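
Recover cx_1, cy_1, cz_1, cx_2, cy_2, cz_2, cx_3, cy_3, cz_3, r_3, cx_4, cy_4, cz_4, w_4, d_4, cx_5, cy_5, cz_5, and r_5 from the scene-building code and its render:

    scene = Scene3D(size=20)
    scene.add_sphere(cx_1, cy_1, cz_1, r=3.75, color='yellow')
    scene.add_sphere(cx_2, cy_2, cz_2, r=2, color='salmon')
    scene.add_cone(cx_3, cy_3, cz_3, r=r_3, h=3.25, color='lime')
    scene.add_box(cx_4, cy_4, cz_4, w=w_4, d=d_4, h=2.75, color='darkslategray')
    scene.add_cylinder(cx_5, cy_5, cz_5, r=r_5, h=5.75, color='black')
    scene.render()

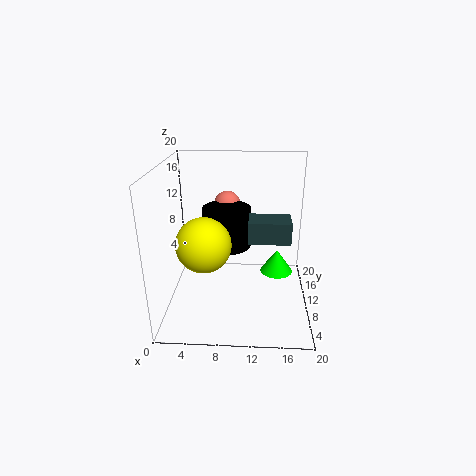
cx_1 = 5.5, cy_1 = 8, cz_1 = 9.75, cx_2 = 8, cy_2 = 16.25, cz_2 = 12.75, cx_3 = 15.5, cy_3 = 10, cz_3 = 5, r_3 = 2.25, cx_4 = 11.5, cy_4 = 5, cz_4 = 11.5, w_4 = 5.25, d_4 = 3.5, cx_5 = 8.25, cy_5 = 12.5, cz_5 = 7.75, r_5 = 3.5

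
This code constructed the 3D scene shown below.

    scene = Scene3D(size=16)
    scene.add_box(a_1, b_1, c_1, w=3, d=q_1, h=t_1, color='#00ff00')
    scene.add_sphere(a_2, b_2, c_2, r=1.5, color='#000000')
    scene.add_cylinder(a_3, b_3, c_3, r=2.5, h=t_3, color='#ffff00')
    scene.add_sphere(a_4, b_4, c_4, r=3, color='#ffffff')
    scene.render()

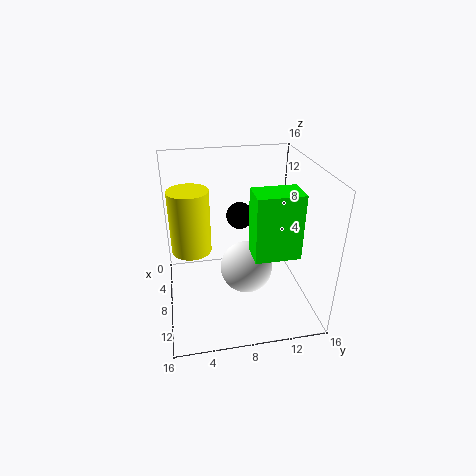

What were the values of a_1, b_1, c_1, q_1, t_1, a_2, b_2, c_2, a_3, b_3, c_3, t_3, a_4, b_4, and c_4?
a_1 = 11
b_1 = 8.5
c_1 = 8.5
q_1 = 4.5
t_1 = 6.5
a_2 = 6.5
b_2 = 8.5
c_2 = 10
a_3 = 3
b_3 = 3
c_3 = 4
t_3 = 8
a_4 = 8
b_4 = 9
c_4 = 4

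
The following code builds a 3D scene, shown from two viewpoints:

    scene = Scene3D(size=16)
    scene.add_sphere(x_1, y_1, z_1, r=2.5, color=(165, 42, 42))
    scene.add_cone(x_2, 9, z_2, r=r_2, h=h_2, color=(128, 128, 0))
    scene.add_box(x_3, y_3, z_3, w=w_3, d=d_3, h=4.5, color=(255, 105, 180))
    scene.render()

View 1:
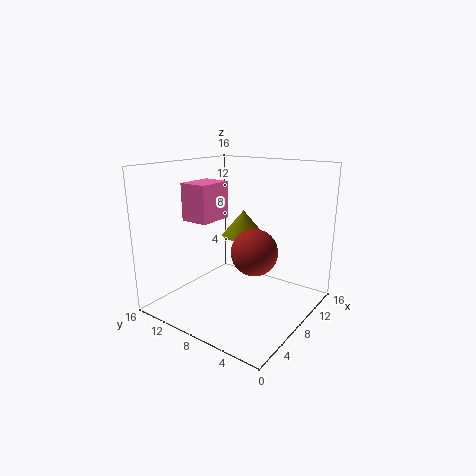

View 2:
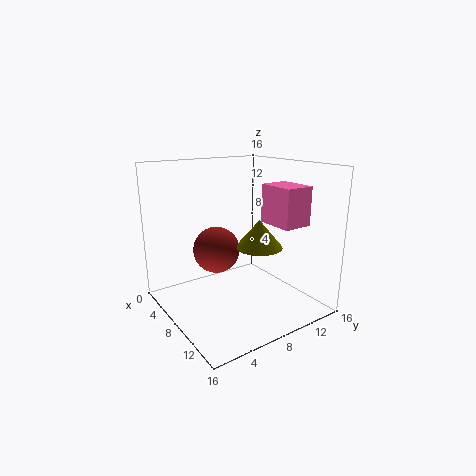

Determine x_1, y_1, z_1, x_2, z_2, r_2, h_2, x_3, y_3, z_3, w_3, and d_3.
x_1 = 7.5
y_1 = 5.5
z_1 = 7
x_2 = 10.5
z_2 = 7.5
r_2 = 2.5
h_2 = 3
x_3 = 7
y_3 = 12
z_3 = 9
w_3 = 4.5
d_3 = 3.5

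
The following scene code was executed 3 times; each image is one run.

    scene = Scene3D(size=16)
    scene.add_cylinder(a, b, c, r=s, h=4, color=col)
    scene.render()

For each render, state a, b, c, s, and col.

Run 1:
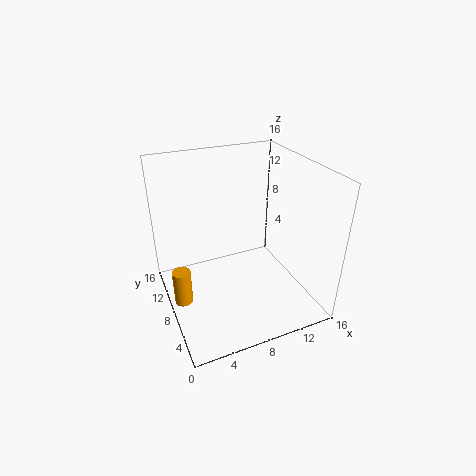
a = 1.25; b = 7.75; c = 1.5; s = 1; col = 'orange'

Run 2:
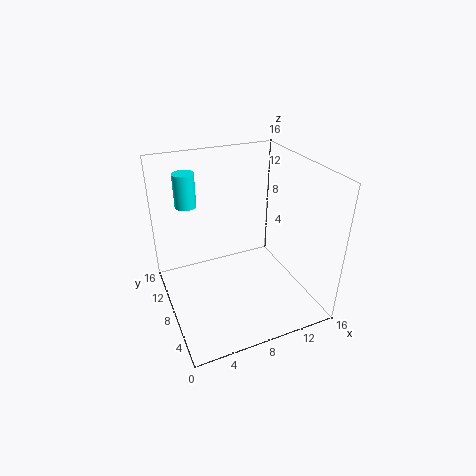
a = 3.75; b = 13.5; c = 10.25; s = 1.25; col = 'cyan'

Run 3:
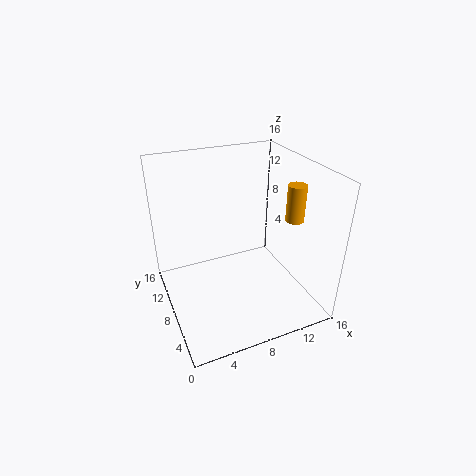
a = 13.5; b = 5.5; c = 10.25; s = 1; col = 'orange'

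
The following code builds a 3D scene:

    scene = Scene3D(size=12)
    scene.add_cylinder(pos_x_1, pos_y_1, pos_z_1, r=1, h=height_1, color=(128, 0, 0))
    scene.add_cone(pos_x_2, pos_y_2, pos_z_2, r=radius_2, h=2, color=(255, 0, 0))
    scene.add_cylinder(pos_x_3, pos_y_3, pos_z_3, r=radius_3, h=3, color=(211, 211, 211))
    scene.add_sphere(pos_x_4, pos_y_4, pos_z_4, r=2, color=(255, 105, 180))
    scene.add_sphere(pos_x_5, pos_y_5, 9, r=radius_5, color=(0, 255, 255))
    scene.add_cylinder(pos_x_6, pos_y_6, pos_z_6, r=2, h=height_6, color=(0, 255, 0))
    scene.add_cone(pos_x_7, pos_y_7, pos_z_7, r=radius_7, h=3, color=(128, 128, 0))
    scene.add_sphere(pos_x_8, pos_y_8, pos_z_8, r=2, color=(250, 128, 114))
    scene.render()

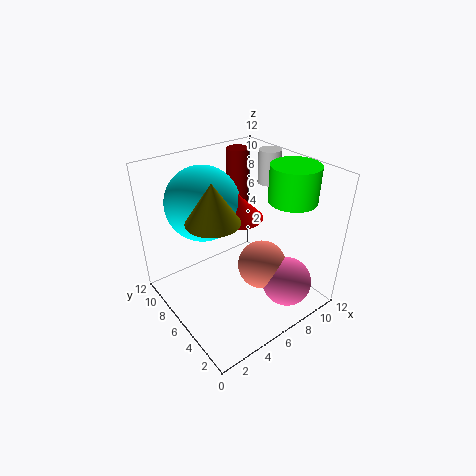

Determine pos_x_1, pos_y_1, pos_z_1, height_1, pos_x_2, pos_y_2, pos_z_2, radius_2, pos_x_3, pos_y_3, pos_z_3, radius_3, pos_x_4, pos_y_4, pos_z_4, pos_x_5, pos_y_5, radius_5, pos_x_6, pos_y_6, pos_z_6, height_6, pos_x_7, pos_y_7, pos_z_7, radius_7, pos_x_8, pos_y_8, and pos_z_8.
pos_x_1 = 9
pos_y_1 = 10
pos_z_1 = 7
height_1 = 5
pos_x_2 = 6
pos_y_2 = 6
pos_z_2 = 8
radius_2 = 2
pos_x_3 = 11
pos_y_3 = 8
pos_z_3 = 9
radius_3 = 1
pos_x_4 = 8
pos_y_4 = 2
pos_z_4 = 3
pos_x_5 = 4
pos_y_5 = 8
radius_5 = 3
pos_x_6 = 10
pos_y_6 = 4
pos_z_6 = 9
height_6 = 3
pos_x_7 = 3
pos_y_7 = 5
pos_z_7 = 9
radius_7 = 2
pos_x_8 = 7
pos_y_8 = 4
pos_z_8 = 4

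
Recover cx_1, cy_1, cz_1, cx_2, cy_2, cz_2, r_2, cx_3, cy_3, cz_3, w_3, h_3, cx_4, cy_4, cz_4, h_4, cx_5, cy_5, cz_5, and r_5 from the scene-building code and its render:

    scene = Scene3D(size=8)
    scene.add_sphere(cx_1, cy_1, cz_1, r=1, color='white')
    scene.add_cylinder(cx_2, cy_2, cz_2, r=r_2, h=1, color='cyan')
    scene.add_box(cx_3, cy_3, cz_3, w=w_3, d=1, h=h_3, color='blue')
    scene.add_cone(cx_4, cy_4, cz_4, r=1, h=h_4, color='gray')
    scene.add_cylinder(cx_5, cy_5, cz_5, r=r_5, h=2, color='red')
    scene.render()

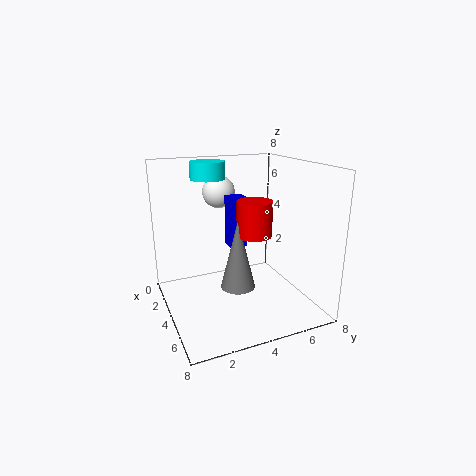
cx_1 = 1; cy_1 = 4; cz_1 = 6; cx_2 = 2; cy_2 = 3; cz_2 = 7; r_2 = 1; cx_3 = 2; cy_3 = 4; cz_3 = 3; w_3 = 1; h_3 = 3; cx_4 = 4; cy_4 = 4; cz_4 = 1; h_4 = 4; cx_5 = 4; cy_5 = 5; cz_5 = 4; r_5 = 1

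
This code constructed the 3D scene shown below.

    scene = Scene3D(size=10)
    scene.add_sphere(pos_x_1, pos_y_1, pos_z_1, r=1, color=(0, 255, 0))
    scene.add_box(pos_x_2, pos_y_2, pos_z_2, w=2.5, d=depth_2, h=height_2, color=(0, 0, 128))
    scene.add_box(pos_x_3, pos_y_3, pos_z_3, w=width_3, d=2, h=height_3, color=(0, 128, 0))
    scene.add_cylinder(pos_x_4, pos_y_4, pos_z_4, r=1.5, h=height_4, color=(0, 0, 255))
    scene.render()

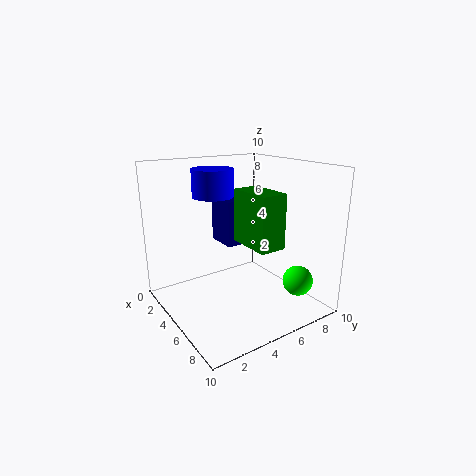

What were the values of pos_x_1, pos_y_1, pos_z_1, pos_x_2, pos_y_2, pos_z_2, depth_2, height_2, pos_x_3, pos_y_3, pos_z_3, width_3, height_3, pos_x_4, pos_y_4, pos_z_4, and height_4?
pos_x_1 = 8.5, pos_y_1 = 7.5, pos_z_1 = 2.5, pos_x_2 = 0.5, pos_y_2 = 5.5, pos_z_2 = 3.5, depth_2 = 2.5, height_2 = 3.5, pos_x_3 = 3, pos_y_3 = 6, pos_z_3 = 4, width_3 = 3.5, height_3 = 4, pos_x_4 = 2.5, pos_y_4 = 4.5, pos_z_4 = 7.5, height_4 = 2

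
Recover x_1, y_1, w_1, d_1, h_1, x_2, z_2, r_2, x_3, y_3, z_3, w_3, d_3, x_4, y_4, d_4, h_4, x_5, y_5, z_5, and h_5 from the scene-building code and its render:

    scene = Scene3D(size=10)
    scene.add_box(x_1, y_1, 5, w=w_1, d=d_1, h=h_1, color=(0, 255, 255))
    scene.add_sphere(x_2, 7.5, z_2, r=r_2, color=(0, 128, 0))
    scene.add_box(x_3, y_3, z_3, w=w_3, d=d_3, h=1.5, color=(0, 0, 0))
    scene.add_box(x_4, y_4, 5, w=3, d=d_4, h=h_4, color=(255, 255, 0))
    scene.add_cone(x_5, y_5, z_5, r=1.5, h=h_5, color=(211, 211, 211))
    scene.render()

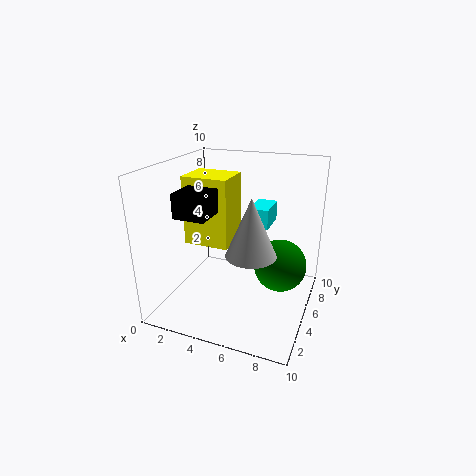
x_1 = 5
y_1 = 7
w_1 = 1.5
d_1 = 2.5
h_1 = 1.5
x_2 = 7.5
z_2 = 2
r_2 = 2
x_3 = 2.5
y_3 = 1
z_3 = 7.5
w_3 = 2
d_3 = 2
x_4 = 2
y_4 = 3
d_4 = 2.5
h_4 = 4.5
x_5 = 7
y_5 = 2
z_5 = 5.5
h_5 = 3.5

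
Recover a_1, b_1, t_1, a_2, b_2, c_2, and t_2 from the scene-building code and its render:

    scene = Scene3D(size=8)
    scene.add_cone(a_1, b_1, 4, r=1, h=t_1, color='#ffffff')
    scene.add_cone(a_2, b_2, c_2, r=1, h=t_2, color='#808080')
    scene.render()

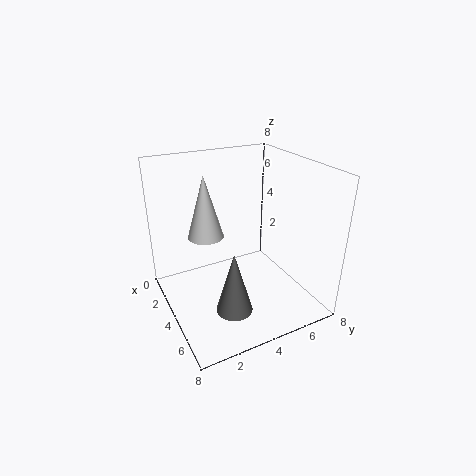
a_1 = 3; b_1 = 2.5; t_1 = 3.5; a_2 = 5.5; b_2 = 3; c_2 = 0.5; t_2 = 3.5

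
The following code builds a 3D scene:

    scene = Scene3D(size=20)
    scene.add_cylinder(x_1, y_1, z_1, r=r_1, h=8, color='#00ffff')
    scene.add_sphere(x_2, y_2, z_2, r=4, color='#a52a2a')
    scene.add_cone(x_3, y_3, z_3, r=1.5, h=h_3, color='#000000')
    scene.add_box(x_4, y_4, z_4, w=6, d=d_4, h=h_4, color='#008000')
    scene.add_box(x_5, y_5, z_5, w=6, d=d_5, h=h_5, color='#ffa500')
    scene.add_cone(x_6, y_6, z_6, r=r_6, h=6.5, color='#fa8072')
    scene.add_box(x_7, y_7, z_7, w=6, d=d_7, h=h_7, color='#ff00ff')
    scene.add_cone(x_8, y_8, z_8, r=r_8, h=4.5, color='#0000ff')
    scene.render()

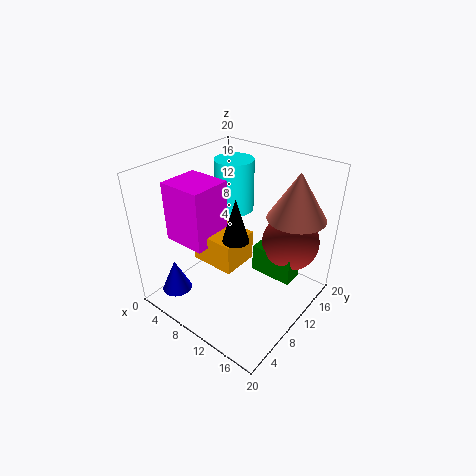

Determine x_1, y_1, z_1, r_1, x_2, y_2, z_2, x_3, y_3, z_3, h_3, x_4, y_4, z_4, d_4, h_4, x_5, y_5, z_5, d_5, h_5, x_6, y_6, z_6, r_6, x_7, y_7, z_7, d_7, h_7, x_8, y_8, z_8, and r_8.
x_1 = 4.5; y_1 = 16; z_1 = 10.5; r_1 = 3; x_2 = 15.5; y_2 = 15; z_2 = 9; x_3 = 14.5; y_3 = 4; z_3 = 14.5; h_3 = 5; x_4 = 11.5; y_4 = 11.5; z_4 = 4.5; d_4 = 3; h_4 = 4; x_5 = 6.5; y_5 = 5; z_5 = 8; d_5 = 5; h_5 = 4; x_6 = 16; y_6 = 15; z_6 = 13; r_6 = 4; x_7 = 3; y_7 = 3.5; z_7 = 10.5; d_7 = 5.5; h_7 = 8; x_8 = 5; y_8 = 2.5; z_8 = 3.5; r_8 = 2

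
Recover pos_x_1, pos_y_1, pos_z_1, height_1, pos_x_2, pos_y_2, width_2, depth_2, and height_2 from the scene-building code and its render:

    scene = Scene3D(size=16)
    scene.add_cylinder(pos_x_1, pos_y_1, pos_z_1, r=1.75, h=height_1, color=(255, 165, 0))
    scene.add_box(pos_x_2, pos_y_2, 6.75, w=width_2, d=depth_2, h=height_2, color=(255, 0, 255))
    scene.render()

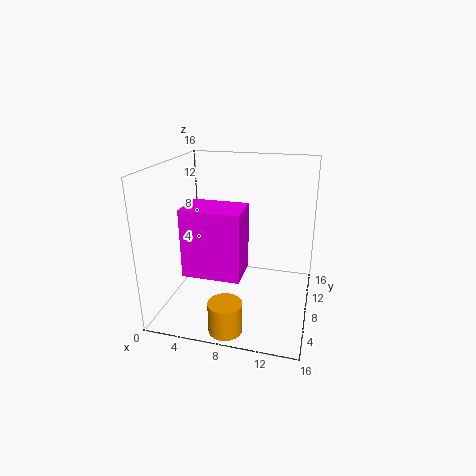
pos_x_1 = 8.25, pos_y_1 = 2, pos_z_1 = 0.25, height_1 = 3.25, pos_x_2 = 4.5, pos_y_2 = 0.75, width_2 = 5.5, depth_2 = 3.75, height_2 = 6.5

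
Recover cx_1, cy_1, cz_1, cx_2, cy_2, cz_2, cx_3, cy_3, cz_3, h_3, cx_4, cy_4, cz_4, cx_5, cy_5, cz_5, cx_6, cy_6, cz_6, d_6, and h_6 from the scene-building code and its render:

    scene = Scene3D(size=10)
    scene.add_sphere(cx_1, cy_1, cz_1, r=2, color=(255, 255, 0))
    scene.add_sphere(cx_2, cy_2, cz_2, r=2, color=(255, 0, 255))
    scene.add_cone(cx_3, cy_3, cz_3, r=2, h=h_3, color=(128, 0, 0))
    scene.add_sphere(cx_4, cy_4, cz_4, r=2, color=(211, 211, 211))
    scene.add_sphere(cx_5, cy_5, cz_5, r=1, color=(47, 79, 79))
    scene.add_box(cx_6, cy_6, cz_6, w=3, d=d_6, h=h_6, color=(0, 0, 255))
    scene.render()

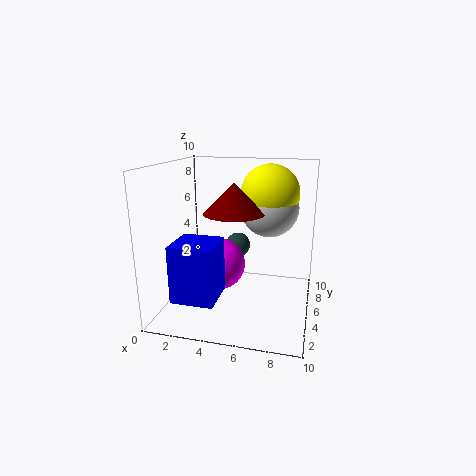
cx_1 = 7; cy_1 = 6; cz_1 = 8; cx_2 = 3; cy_2 = 7; cz_2 = 2; cx_3 = 5; cy_3 = 4; cz_3 = 7; h_3 = 2; cx_4 = 7; cy_4 = 6; cz_4 = 7; cx_5 = 4; cy_5 = 9; cz_5 = 3; cx_6 = 1; cy_6 = 2; cz_6 = 1; d_6 = 3; h_6 = 4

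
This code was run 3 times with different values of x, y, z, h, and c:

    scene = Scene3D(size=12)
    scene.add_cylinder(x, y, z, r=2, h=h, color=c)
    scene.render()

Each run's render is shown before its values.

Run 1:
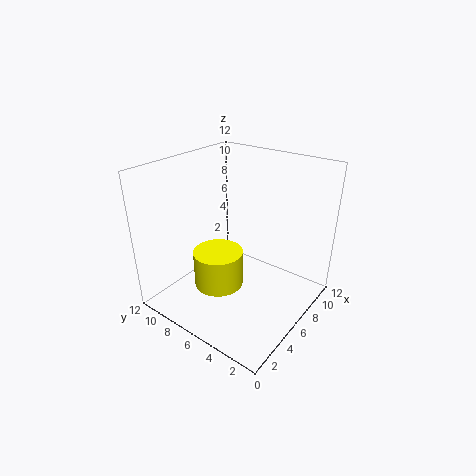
x = 4
y = 6.5
z = 2.5
h = 3
c = 'yellow'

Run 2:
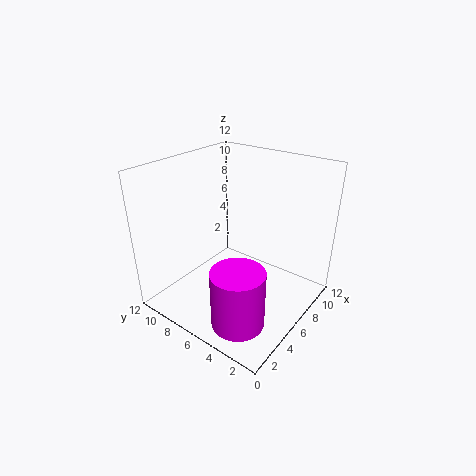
x = 2
y = 3
z = 1.5
h = 4.5
c = 'magenta'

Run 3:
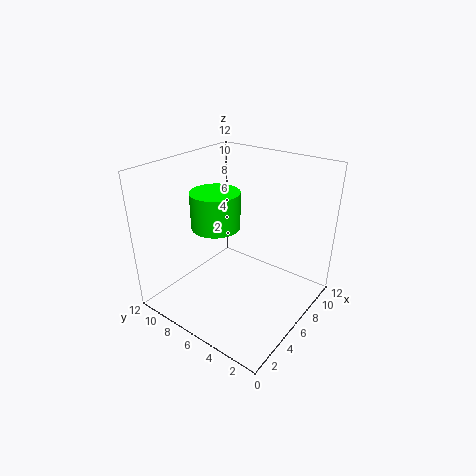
x = 5
y = 7.5
z = 7
h = 3
c = 'lime'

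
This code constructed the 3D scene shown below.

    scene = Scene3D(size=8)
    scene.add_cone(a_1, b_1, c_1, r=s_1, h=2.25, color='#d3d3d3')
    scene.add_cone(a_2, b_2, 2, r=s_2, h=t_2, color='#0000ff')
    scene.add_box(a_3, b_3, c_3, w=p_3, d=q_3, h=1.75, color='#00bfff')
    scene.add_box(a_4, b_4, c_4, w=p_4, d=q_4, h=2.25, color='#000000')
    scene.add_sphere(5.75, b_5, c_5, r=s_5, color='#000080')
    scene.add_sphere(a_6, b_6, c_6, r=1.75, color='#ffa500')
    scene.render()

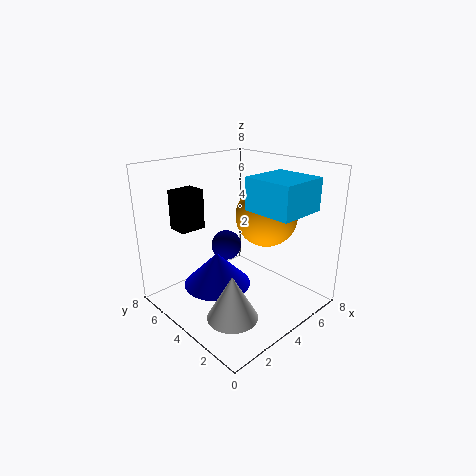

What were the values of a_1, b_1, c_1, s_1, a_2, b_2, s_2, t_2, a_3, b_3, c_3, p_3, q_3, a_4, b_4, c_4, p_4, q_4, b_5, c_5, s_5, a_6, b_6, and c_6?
a_1 = 1.5
b_1 = 1.75
c_1 = 1.25
s_1 = 1.25
a_2 = 2.25
b_2 = 3.75
s_2 = 1.75
t_2 = 1.75
a_3 = 4
b_3 = 0.75
c_3 = 5.75
p_3 = 2.75
q_3 = 2.75
a_4 = 1.75
b_4 = 6
c_4 = 4.25
p_4 = 1.5
q_4 = 1.25
b_5 = 7
c_5 = 2
s_5 = 1
a_6 = 5.75
b_6 = 3.5
c_6 = 5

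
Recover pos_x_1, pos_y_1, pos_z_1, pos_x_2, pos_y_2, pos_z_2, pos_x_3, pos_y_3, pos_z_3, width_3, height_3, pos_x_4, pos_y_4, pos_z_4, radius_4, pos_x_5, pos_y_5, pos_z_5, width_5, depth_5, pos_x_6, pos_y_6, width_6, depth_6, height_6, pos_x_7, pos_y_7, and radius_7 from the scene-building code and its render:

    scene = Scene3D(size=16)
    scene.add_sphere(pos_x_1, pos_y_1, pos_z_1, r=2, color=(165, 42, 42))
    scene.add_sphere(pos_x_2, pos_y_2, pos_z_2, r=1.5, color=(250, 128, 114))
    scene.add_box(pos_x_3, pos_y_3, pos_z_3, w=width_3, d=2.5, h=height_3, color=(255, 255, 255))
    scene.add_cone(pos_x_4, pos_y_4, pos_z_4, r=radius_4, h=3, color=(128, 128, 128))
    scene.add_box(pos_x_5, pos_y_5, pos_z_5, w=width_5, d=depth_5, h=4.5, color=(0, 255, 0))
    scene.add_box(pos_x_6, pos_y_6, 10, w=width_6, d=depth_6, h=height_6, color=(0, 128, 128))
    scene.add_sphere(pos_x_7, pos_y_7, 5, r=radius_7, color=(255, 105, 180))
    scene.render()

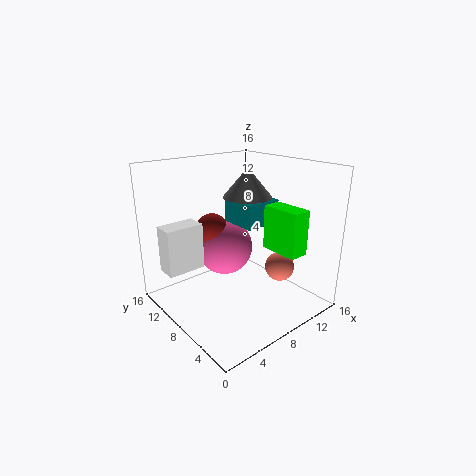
pos_x_1 = 8, pos_y_1 = 13, pos_z_1 = 7.5, pos_x_2 = 9.5, pos_y_2 = 3, pos_z_2 = 6, pos_x_3 = 1.5, pos_y_3 = 12, pos_z_3 = 3.5, width_3 = 4.5, height_3 = 5.5, pos_x_4 = 8, pos_y_4 = 6.5, pos_z_4 = 13, radius_4 = 2.5, pos_x_5 = 8.5, pos_y_5 = 0.5, pos_z_5 = 8, width_5 = 2, depth_5 = 4, pos_x_6 = 7, pos_y_6 = 5, width_6 = 4, depth_6 = 4, height_6 = 2.5, pos_x_7 = 9.5, pos_y_7 = 12.5, radius_7 = 3.5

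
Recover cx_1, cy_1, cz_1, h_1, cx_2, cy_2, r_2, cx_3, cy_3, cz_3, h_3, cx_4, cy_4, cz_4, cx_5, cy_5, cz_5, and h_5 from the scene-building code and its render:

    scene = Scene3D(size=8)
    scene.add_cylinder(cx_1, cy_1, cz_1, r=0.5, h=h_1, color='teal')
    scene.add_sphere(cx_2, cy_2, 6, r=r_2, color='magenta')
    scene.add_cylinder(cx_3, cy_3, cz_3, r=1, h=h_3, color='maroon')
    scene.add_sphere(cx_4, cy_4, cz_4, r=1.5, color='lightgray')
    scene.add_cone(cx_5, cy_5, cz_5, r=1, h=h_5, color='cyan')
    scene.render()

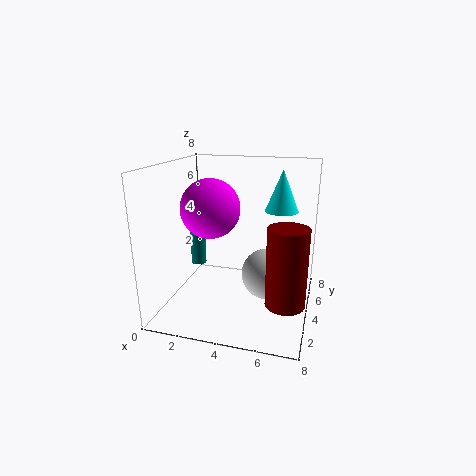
cx_1 = 0.5; cy_1 = 6.5; cz_1 = 1; h_1 = 4; cx_2 = 3; cy_2 = 2.5; r_2 = 1.5; cx_3 = 7; cy_3 = 2; cz_3 = 1.5; h_3 = 4; cx_4 = 5.5; cy_4 = 5; cz_4 = 1.5; cx_5 = 6; cy_5 = 6.5; cz_5 = 5; h_5 = 2.5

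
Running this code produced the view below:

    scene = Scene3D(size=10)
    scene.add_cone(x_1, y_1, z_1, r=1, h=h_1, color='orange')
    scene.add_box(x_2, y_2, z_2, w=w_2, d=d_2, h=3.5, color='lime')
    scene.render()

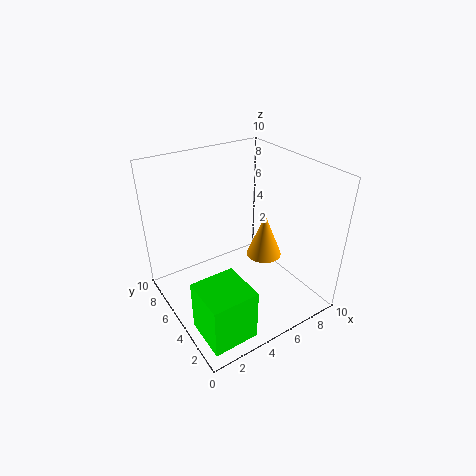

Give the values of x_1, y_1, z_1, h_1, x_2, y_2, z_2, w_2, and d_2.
x_1 = 4.5
y_1 = 1.5
z_1 = 6
h_1 = 2.5
x_2 = 0.5
y_2 = 0.5
z_2 = 0.5
w_2 = 3
d_2 = 3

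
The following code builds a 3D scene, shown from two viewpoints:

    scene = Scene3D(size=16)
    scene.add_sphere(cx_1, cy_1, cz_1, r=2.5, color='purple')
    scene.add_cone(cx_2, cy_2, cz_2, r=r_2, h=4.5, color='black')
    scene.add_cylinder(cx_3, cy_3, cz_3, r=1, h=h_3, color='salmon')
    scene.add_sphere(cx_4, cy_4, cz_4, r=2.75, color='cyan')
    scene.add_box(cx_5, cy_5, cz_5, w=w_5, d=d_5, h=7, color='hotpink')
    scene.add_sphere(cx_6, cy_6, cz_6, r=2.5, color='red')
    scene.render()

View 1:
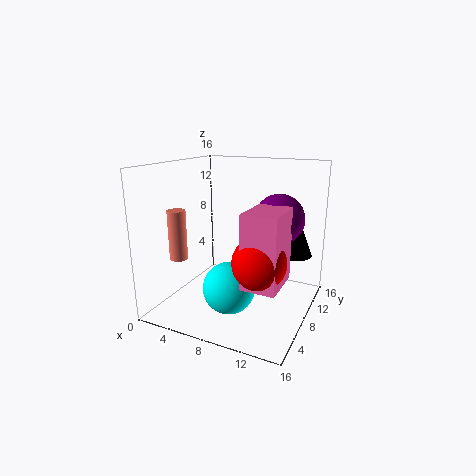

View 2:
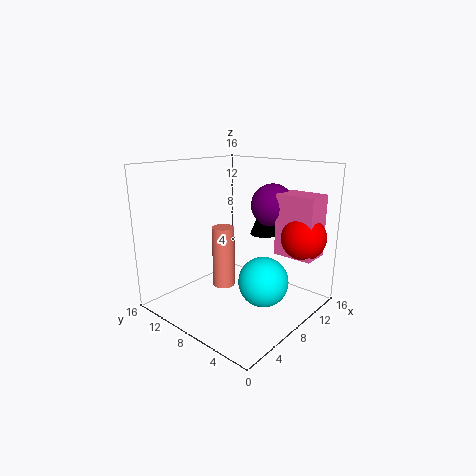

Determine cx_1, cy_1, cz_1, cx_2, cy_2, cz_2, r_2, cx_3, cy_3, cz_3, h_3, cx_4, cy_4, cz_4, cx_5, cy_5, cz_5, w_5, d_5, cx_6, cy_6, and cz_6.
cx_1 = 13
cy_1 = 7
cz_1 = 11
cx_2 = 14.25
cy_2 = 9
cz_2 = 6.75
r_2 = 1.75
cx_3 = 2.25
cy_3 = 4.75
cz_3 = 5.75
h_3 = 5.5
cx_4 = 8.5
cy_4 = 4.75
cz_4 = 3.5
cx_5 = 11.5
cy_5 = 1
cz_5 = 5.75
w_5 = 3.25
d_5 = 4.5
cx_6 = 12.75
cy_6 = 2.5
cz_6 = 8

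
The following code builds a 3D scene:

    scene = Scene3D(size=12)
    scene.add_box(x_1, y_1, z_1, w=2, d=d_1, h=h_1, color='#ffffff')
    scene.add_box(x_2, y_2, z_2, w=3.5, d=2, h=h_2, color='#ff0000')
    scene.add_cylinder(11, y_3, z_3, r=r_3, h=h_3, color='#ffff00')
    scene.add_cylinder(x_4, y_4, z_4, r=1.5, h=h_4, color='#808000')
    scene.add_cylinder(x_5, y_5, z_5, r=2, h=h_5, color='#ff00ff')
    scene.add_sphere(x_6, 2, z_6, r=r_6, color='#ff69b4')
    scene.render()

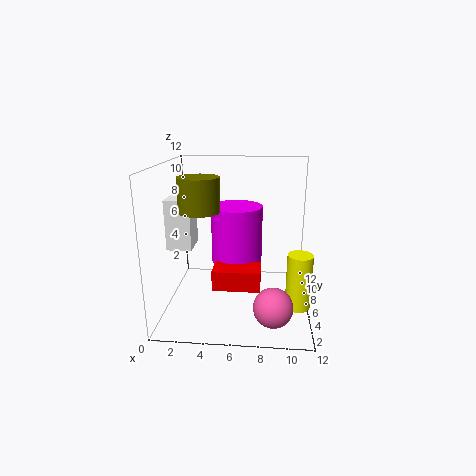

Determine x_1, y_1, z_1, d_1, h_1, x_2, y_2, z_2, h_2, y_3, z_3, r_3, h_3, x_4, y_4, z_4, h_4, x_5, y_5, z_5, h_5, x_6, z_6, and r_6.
x_1 = 0.5; y_1 = 4; z_1 = 5.5; d_1 = 2.5; h_1 = 4; x_2 = 4.5; y_2 = 1.5; z_2 = 3.5; h_2 = 1.5; y_3 = 4; z_3 = 1; r_3 = 1; h_3 = 4.5; x_4 = 3.5; y_4 = 3; z_4 = 9; h_4 = 2.5; x_5 = 6; y_5 = 5; z_5 = 4.5; h_5 = 4.5; x_6 = 9; z_6 = 2; r_6 = 1.5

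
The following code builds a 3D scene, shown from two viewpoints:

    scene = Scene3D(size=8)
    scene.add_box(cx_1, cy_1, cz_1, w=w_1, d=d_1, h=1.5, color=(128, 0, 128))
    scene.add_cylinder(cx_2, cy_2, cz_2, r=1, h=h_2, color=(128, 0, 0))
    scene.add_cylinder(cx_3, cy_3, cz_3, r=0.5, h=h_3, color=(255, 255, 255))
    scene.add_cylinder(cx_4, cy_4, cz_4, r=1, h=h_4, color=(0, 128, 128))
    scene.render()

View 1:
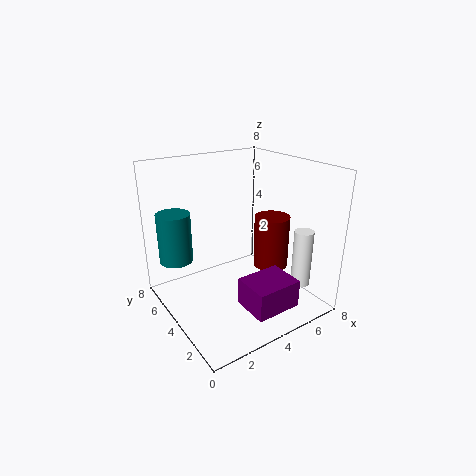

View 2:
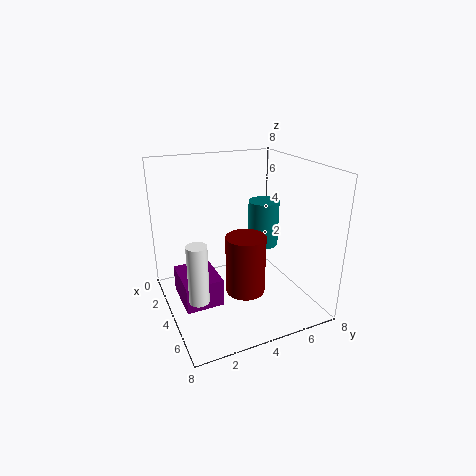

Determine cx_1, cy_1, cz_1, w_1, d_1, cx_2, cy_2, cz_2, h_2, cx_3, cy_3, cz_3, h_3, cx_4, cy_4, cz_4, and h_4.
cx_1 = 3, cy_1 = 0.5, cz_1 = 1, w_1 = 2.5, d_1 = 2, cx_2 = 6, cy_2 = 3.5, cz_2 = 2, h_2 = 3, cx_3 = 6, cy_3 = 1, cz_3 = 2, h_3 = 3, cx_4 = 1.5, cy_4 = 7, cz_4 = 2, h_4 = 3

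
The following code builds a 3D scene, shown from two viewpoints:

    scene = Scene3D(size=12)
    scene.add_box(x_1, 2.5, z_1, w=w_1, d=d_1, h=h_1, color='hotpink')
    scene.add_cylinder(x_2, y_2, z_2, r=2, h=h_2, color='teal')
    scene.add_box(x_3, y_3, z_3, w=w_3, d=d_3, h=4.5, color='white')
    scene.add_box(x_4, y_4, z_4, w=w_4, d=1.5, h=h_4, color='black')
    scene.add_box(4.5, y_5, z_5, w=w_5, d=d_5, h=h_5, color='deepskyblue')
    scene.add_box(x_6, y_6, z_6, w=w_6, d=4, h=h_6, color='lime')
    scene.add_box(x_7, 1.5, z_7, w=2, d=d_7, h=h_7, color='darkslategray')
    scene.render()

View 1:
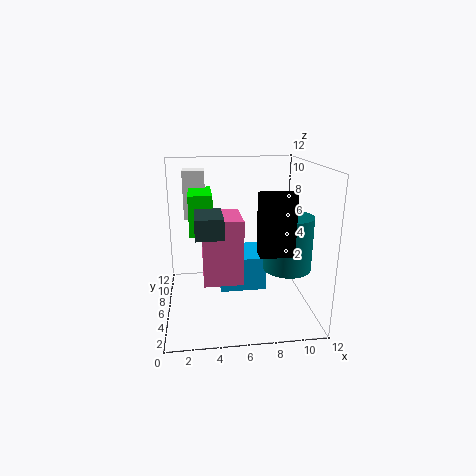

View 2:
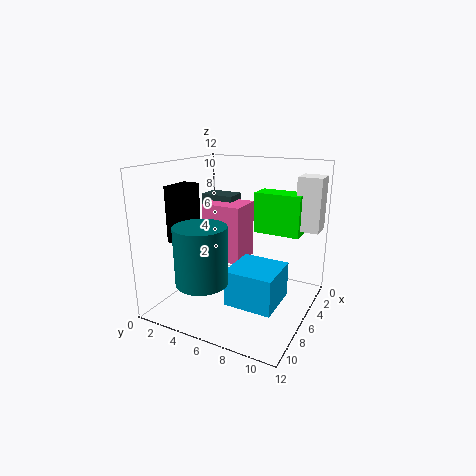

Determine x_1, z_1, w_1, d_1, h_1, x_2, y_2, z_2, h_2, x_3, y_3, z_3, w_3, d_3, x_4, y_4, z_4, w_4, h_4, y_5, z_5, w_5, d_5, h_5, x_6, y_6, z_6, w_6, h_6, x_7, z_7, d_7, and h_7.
x_1 = 3
z_1 = 3.5
w_1 = 3
d_1 = 3.5
h_1 = 5
x_2 = 10
y_2 = 5
z_2 = 3.5
h_2 = 4.5
x_3 = 1.5
y_3 = 10
z_3 = 6.5
w_3 = 2
d_3 = 2
x_4 = 7
y_4 = 1.5
z_4 = 6
w_4 = 2.5
h_4 = 4.5
y_5 = 6
z_5 = 1
w_5 = 4
d_5 = 4
h_5 = 3
x_6 = 2
y_6 = 6.5
z_6 = 6
w_6 = 2
h_6 = 3.5
x_7 = 2.5
z_7 = 7.5
d_7 = 3
h_7 = 1.5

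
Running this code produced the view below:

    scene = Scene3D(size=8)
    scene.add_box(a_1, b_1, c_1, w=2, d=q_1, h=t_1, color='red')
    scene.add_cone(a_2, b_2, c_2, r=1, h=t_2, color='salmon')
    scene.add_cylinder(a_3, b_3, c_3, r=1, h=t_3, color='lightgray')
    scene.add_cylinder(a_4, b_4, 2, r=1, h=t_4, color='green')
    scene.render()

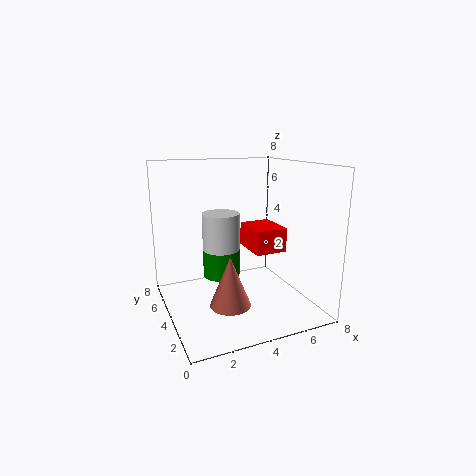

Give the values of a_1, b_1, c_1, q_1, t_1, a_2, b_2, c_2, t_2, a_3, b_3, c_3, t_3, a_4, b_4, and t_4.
a_1 = 5.5; b_1 = 4.5; c_1 = 2.5; q_1 = 2.5; t_1 = 1.5; a_2 = 2.5; b_2 = 1.5; c_2 = 1.5; t_2 = 2.5; a_3 = 3; b_3 = 4; c_3 = 3.5; t_3 = 2; a_4 = 3; b_4 = 4; t_4 = 2.5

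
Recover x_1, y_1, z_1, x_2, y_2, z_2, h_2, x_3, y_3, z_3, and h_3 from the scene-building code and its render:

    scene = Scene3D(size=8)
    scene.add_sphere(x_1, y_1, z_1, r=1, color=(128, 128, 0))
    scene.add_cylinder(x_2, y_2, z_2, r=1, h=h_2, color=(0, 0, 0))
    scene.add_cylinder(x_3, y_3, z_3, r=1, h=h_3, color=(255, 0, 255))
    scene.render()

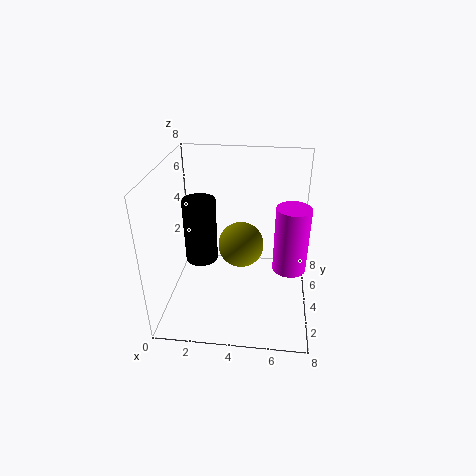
x_1 = 4.5, y_1 = 1, z_1 = 5.5, x_2 = 1.5, y_2 = 5.5, z_2 = 1.5, h_2 = 4, x_3 = 7, y_3 = 5, z_3 = 1.5, h_3 = 4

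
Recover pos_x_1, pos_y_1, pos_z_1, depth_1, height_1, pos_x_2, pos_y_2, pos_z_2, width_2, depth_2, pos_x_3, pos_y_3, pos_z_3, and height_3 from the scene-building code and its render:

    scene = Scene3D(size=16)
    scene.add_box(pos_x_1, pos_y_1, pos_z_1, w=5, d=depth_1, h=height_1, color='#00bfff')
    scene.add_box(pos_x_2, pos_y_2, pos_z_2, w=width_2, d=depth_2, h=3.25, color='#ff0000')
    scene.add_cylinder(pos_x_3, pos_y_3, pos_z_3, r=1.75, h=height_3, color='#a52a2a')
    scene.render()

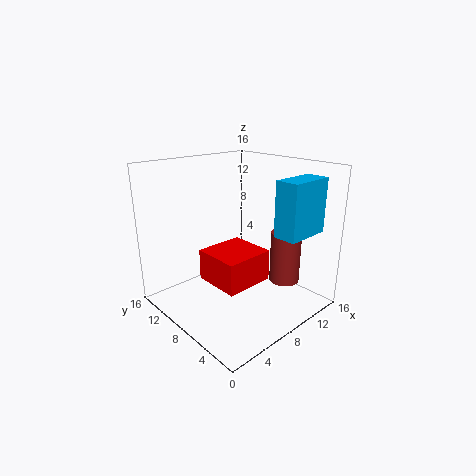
pos_x_1 = 8.75; pos_y_1 = 1; pos_z_1 = 9.25; depth_1 = 2.5; height_1 = 5.75; pos_x_2 = 3.25; pos_y_2 = 3.75; pos_z_2 = 4.5; width_2 = 5.25; depth_2 = 5; pos_x_3 = 12.75; pos_y_3 = 5; pos_z_3 = 2.25; height_3 = 6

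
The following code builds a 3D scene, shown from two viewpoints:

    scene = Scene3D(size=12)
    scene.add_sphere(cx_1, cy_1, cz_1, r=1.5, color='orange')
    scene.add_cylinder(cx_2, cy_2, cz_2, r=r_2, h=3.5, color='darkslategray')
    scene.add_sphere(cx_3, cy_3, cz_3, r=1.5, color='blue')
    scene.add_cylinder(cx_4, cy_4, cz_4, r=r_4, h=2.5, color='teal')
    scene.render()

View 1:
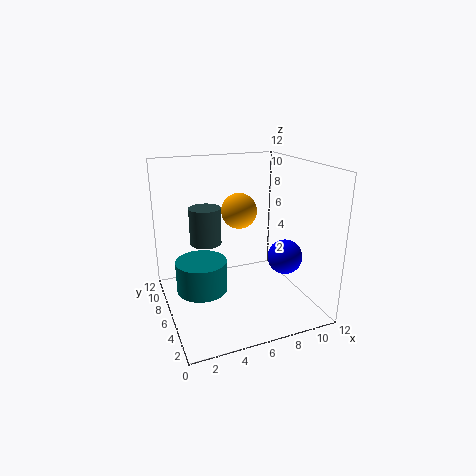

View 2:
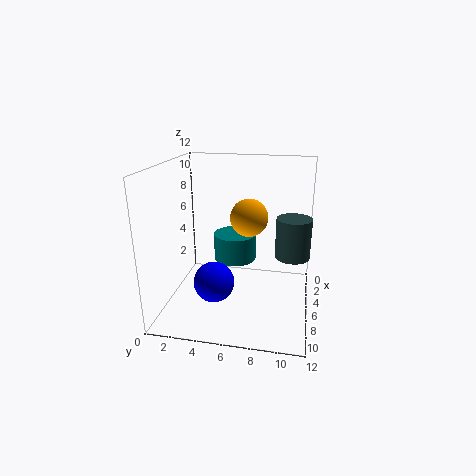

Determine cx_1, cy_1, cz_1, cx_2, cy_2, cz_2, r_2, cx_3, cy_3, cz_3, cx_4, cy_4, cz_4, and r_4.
cx_1 = 6.5
cy_1 = 7
cz_1 = 8
cx_2 = 4.5
cy_2 = 10.5
cz_2 = 4
r_2 = 1.5
cx_3 = 10
cy_3 = 5
cz_3 = 4
cx_4 = 2.5
cy_4 = 5
cz_4 = 2.5
r_4 = 2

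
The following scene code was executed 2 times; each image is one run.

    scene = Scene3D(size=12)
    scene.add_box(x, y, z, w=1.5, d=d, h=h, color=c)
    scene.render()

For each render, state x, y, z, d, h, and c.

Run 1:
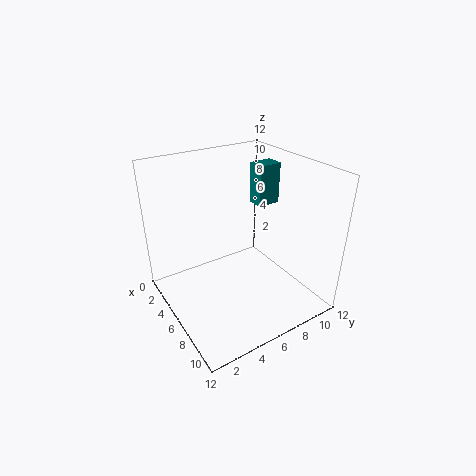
x = 4, y = 8.5, z = 8, d = 2, h = 3.5, c = 'teal'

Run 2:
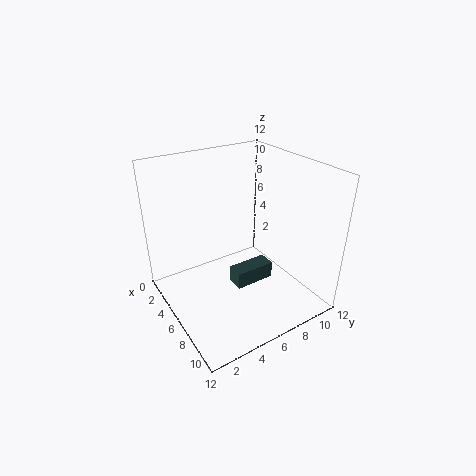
x = 5.5, y = 5.5, z = 1.5, d = 3.5, h = 1.5, c = 'darkslategray'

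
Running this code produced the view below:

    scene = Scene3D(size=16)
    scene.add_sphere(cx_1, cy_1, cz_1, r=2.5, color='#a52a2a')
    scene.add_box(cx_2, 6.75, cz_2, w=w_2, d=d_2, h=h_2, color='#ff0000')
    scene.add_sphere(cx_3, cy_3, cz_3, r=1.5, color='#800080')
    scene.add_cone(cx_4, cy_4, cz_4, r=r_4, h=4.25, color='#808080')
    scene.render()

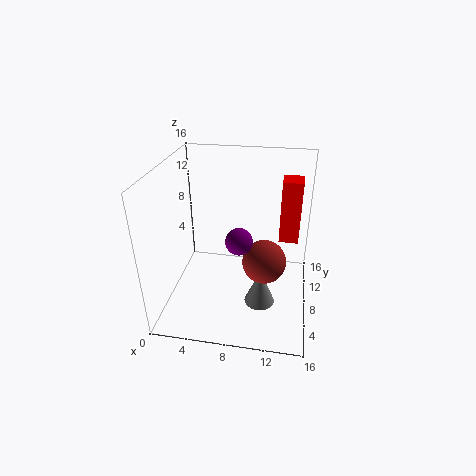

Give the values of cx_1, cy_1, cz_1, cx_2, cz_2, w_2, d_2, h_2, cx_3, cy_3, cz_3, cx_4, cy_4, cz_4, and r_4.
cx_1 = 11; cy_1 = 8.25; cz_1 = 5; cx_2 = 12.5; cz_2 = 8.75; w_2 = 2; d_2 = 2.25; h_2 = 6.5; cx_3 = 8.25; cy_3 = 7.25; cz_3 = 8; cx_4 = 10.75; cy_4 = 7; cz_4 = 0.25; r_4 = 1.75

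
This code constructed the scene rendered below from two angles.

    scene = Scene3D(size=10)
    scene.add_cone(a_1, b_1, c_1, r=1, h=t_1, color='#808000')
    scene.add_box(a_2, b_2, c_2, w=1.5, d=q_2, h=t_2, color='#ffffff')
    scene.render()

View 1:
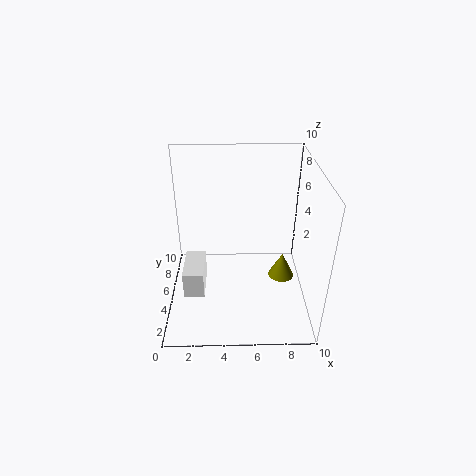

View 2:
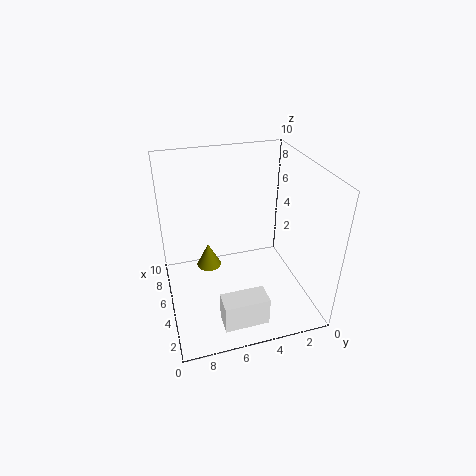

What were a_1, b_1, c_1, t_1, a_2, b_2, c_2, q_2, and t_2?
a_1 = 8.5; b_1 = 6.5; c_1 = 0.5; t_1 = 2; a_2 = 1; b_2 = 4; c_2 = 0.5; q_2 = 3; t_2 = 2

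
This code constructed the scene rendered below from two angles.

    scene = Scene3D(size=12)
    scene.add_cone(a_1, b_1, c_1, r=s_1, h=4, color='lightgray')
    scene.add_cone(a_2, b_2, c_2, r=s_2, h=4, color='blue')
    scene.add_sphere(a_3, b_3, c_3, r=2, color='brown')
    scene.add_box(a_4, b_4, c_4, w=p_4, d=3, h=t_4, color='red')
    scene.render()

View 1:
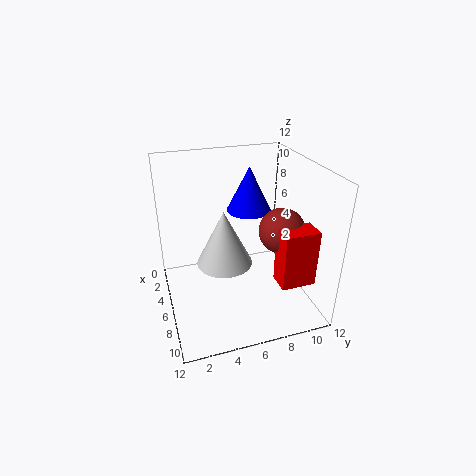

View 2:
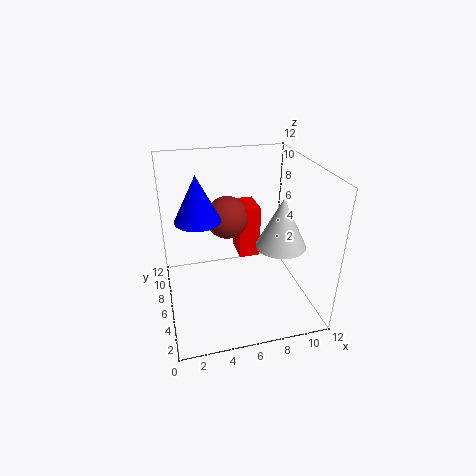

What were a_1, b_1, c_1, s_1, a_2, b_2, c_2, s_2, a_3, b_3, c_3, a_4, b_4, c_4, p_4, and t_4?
a_1 = 9; b_1 = 4; c_1 = 6; s_1 = 2; a_2 = 3; b_2 = 8; c_2 = 7; s_2 = 2; a_3 = 6; b_3 = 10; c_3 = 6; a_4 = 7; b_4 = 9; c_4 = 2; p_4 = 2; t_4 = 5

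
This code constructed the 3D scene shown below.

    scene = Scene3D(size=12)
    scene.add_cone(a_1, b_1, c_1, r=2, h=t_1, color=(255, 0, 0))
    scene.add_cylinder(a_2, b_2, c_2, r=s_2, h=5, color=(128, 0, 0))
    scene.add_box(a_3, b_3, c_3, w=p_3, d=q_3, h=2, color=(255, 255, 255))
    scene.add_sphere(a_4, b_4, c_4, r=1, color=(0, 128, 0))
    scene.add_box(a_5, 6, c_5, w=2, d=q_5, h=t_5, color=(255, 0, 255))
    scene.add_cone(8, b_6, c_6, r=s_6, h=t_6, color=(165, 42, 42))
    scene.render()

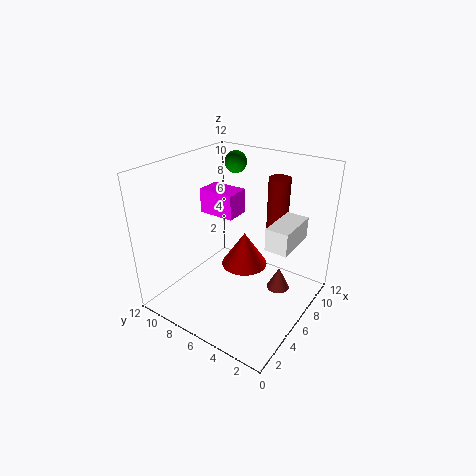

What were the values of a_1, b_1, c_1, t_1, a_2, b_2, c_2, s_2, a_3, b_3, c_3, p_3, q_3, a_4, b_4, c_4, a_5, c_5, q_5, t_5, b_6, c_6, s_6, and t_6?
a_1 = 7
b_1 = 6
c_1 = 3
t_1 = 3
a_2 = 11
b_2 = 5
c_2 = 5
s_2 = 1
a_3 = 7
b_3 = 2
c_3 = 5
p_3 = 4
q_3 = 2
a_4 = 10
b_4 = 9
c_4 = 11
a_5 = 5
c_5 = 8
q_5 = 3
t_5 = 2
b_6 = 3
c_6 = 1
s_6 = 1
t_6 = 2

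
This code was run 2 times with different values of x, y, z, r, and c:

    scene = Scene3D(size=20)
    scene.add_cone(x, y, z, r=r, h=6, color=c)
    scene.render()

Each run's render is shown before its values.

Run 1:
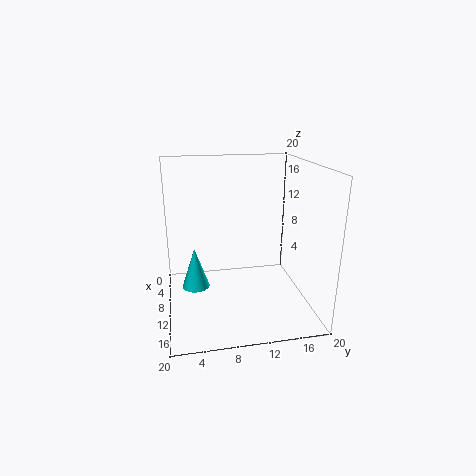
x = 8, y = 4, z = 2, r = 2, c = 'cyan'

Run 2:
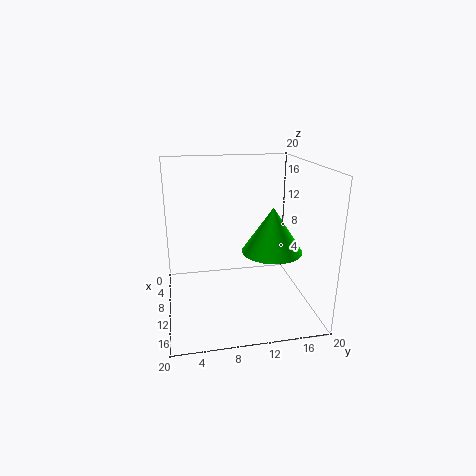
x = 13, y = 14, z = 9, r = 4, c = 'lime'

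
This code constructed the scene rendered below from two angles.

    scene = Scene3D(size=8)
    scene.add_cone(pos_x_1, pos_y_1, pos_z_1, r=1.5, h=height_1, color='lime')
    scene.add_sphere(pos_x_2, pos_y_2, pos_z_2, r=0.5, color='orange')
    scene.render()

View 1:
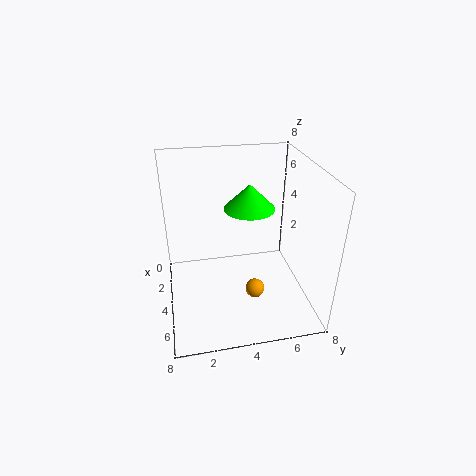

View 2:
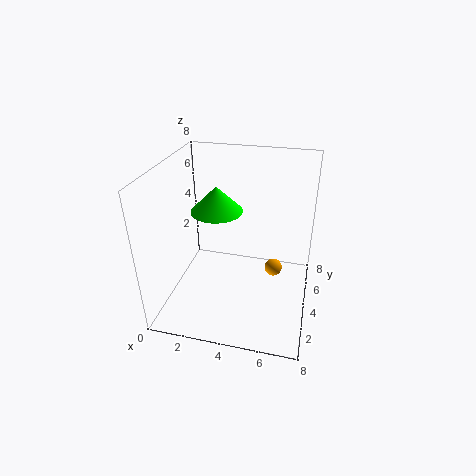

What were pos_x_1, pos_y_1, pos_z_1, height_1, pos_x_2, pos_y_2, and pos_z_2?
pos_x_1 = 2.5, pos_y_1 = 5, pos_z_1 = 5, height_1 = 1.5, pos_x_2 = 6, pos_y_2 = 4.5, pos_z_2 = 2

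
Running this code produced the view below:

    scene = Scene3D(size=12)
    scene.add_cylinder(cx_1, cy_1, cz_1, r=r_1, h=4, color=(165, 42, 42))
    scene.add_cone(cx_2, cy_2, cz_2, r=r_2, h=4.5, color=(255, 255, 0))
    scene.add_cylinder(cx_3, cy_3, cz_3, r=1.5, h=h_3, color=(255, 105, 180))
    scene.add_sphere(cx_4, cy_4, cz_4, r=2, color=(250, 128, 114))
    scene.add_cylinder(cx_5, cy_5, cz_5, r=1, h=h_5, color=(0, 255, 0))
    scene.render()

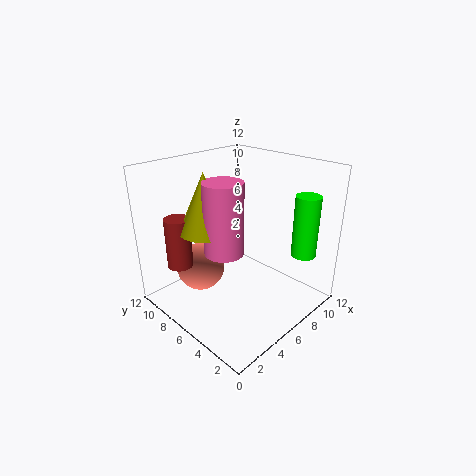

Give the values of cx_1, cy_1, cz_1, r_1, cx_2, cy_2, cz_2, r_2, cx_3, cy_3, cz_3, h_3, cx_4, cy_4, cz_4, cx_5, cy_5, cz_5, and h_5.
cx_1 = 1.5, cy_1 = 8, cz_1 = 4.5, r_1 = 1, cx_2 = 3, cy_2 = 6.5, cz_2 = 7.5, r_2 = 2, cx_3 = 3.5, cy_3 = 5, cz_3 = 6, h_3 = 5.5, cx_4 = 3.5, cy_4 = 8, cz_4 = 3.5, cx_5 = 9, cy_5 = 1.5, cz_5 = 5, h_5 = 5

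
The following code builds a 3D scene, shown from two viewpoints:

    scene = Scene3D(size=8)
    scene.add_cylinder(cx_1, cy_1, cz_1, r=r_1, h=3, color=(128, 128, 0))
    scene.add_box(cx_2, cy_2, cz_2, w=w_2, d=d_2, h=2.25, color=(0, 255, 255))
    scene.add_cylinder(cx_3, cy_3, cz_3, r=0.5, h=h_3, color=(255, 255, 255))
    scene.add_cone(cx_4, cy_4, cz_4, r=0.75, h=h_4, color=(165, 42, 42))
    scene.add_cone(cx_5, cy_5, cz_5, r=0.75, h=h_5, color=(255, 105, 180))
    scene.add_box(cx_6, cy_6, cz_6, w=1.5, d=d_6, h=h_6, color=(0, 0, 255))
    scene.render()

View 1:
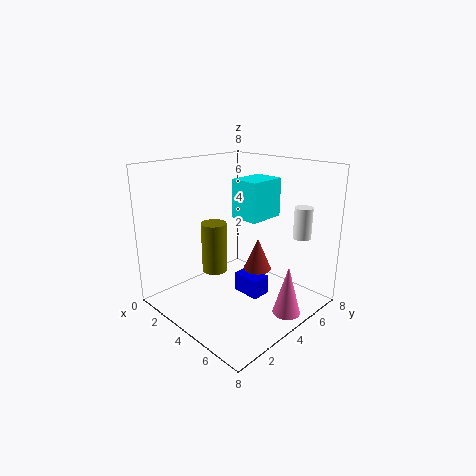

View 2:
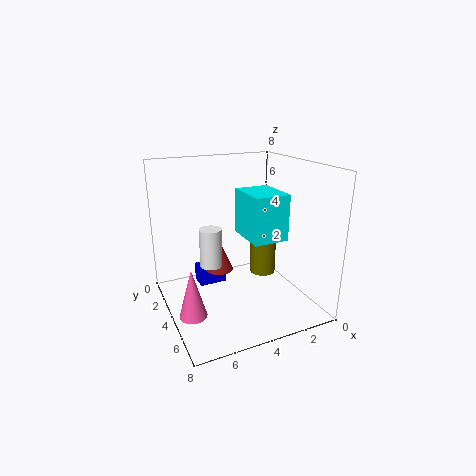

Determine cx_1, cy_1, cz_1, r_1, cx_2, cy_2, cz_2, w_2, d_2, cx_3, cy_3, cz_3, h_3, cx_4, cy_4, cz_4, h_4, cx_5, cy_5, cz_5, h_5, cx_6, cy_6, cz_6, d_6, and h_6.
cx_1 = 2.25
cy_1 = 3.75
cz_1 = 1.5
r_1 = 0.75
cx_2 = 2.75
cy_2 = 4.75
cz_2 = 4.75
w_2 = 1.75
d_2 = 2.25
cx_3 = 6.5
cy_3 = 6.5
cz_3 = 4
h_3 = 1.75
cx_4 = 5.25
cy_4 = 4.25
cz_4 = 2.5
h_4 = 1.75
cx_5 = 7
cy_5 = 4.75
cz_5 = 0.25
h_5 = 2.75
cx_6 = 4.75
cy_6 = 3
cz_6 = 1.5
d_6 = 1
h_6 = 1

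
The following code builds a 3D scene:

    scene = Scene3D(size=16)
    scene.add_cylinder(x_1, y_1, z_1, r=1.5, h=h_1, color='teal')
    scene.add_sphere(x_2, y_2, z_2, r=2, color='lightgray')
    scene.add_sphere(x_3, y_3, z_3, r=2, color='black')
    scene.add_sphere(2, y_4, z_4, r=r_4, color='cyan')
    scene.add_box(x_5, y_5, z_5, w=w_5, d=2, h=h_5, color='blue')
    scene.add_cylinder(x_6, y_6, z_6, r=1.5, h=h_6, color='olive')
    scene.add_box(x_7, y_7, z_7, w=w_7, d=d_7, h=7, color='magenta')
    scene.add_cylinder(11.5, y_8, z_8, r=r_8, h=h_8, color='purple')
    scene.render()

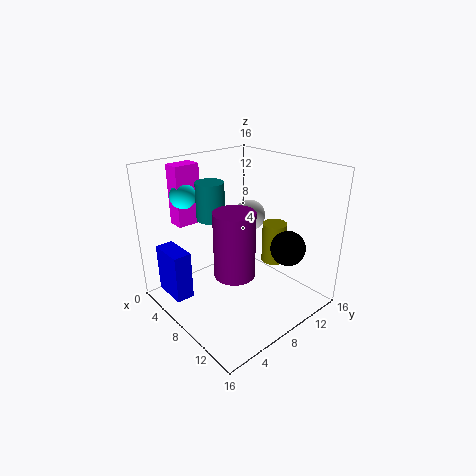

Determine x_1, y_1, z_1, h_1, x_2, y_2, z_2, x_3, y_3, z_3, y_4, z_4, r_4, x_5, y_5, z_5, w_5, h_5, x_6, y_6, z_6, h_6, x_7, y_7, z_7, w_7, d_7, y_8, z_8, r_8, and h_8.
x_1 = 6.5
y_1 = 5.5
z_1 = 10.5
h_1 = 4
x_2 = 4
y_2 = 13.5
z_2 = 8
x_3 = 11.5
y_3 = 12.5
z_3 = 6.5
y_4 = 5
z_4 = 12
r_4 = 1.5
x_5 = 2
y_5 = 1
z_5 = 1.5
w_5 = 4
h_5 = 5.5
x_6 = 8
y_6 = 14
z_6 = 3
h_6 = 5
x_7 = 0.5
y_7 = 4
z_7 = 8.5
w_7 = 2
d_7 = 3
y_8 = 4.5
z_8 = 6.5
r_8 = 2
h_8 = 6.5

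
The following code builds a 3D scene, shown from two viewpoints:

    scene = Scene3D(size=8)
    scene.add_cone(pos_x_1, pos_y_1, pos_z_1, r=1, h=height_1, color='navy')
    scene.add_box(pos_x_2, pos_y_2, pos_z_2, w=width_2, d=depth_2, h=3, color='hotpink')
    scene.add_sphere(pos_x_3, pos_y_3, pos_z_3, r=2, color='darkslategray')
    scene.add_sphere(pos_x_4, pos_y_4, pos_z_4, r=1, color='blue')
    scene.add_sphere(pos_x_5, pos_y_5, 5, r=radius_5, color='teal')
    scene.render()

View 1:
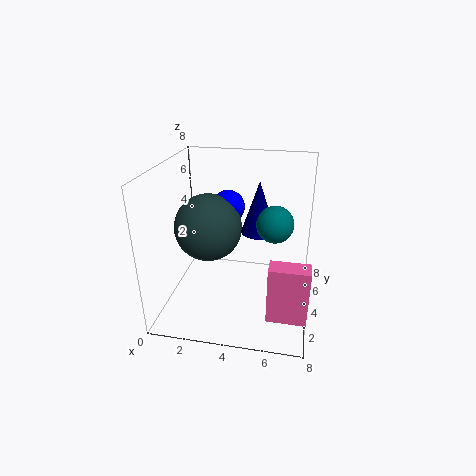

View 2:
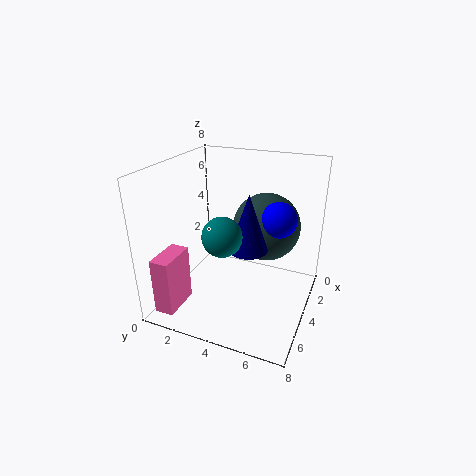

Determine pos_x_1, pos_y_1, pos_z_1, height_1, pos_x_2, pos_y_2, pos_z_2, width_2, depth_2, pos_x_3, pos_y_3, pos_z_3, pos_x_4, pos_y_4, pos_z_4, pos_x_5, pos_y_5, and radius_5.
pos_x_1 = 5, pos_y_1 = 5, pos_z_1 = 4, height_1 = 3, pos_x_2 = 6, pos_y_2 = 1, pos_z_2 = 1, width_2 = 2, depth_2 = 1, pos_x_3 = 2, pos_y_3 = 5, pos_z_3 = 4, pos_x_4 = 3, pos_y_4 = 6, pos_z_4 = 5, pos_x_5 = 6, pos_y_5 = 4, radius_5 = 1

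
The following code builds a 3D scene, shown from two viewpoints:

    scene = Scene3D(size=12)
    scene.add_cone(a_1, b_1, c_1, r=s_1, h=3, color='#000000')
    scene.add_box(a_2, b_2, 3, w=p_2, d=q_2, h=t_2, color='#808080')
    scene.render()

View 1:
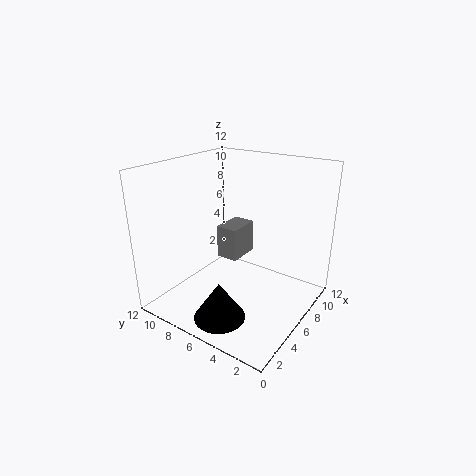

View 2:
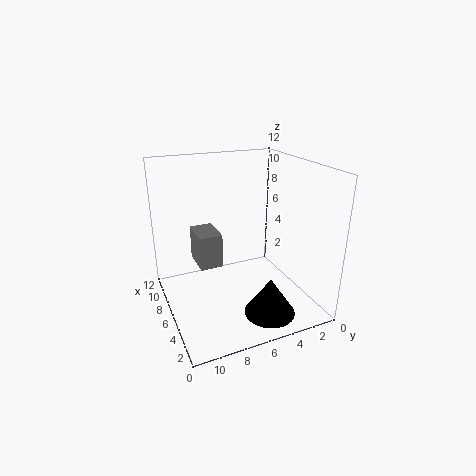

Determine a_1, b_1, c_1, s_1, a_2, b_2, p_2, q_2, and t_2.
a_1 = 2; b_1 = 5; c_1 = 1; s_1 = 2; a_2 = 7; b_2 = 7; p_2 = 3; q_2 = 2; t_2 = 3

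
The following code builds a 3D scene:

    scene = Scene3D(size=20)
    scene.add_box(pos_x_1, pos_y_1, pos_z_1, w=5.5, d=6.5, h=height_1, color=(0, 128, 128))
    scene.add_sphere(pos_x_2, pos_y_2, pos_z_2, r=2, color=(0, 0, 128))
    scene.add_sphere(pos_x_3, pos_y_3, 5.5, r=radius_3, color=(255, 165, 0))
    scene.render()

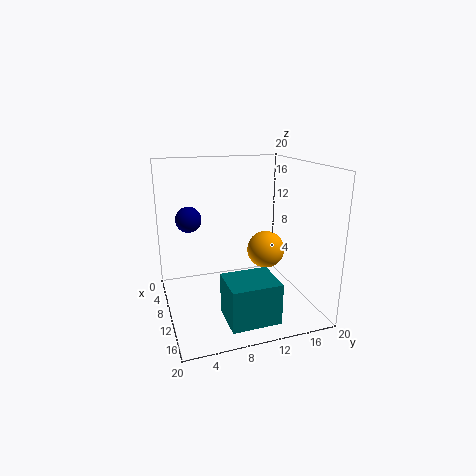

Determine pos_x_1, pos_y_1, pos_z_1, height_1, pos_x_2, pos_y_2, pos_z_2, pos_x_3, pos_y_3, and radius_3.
pos_x_1 = 13
pos_y_1 = 6.5
pos_z_1 = 1
height_1 = 5.5
pos_x_2 = 2.5
pos_y_2 = 4.5
pos_z_2 = 11
pos_x_3 = 5
pos_y_3 = 16.5
radius_3 = 3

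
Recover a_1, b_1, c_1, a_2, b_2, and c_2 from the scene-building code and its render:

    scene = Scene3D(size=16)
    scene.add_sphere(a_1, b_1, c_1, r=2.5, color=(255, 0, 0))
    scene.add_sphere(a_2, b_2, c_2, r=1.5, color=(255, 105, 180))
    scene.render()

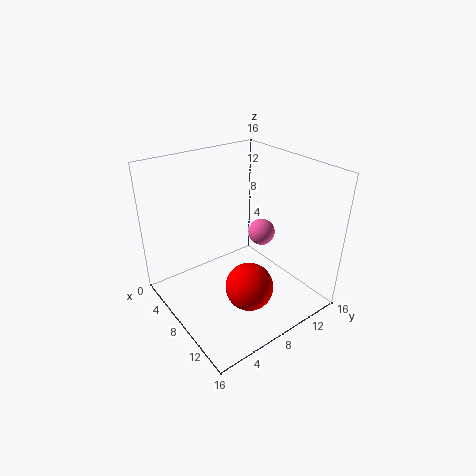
a_1 = 12, b_1 = 6.5, c_1 = 4.5, a_2 = 8.5, b_2 = 11, c_2 = 8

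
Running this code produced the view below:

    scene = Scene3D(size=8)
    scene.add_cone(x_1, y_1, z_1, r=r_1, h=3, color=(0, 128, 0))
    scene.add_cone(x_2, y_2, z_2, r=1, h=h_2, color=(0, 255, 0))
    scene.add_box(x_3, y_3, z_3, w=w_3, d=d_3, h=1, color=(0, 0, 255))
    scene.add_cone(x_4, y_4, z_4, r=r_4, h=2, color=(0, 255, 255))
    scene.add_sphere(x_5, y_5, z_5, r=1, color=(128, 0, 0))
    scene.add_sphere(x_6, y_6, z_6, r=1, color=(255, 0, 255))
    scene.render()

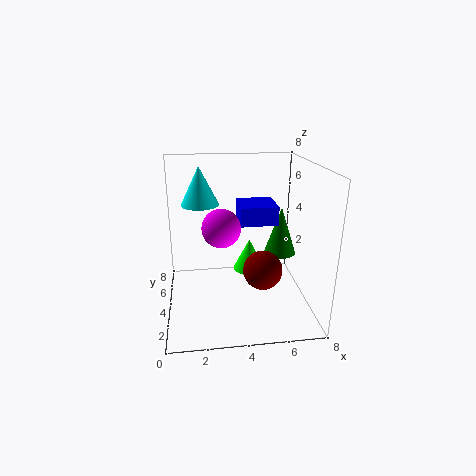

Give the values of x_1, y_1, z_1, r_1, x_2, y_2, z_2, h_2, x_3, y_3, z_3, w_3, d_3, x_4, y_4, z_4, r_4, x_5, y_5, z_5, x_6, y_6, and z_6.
x_1 = 7
y_1 = 6
z_1 = 2
r_1 = 1
x_2 = 5
y_2 = 6
z_2 = 1
h_2 = 2
x_3 = 4
y_3 = 3
z_3 = 5
w_3 = 2
d_3 = 2
x_4 = 2
y_4 = 4
z_4 = 6
r_4 = 1
x_5 = 5
y_5 = 2
z_5 = 3
x_6 = 3
y_6 = 3
z_6 = 5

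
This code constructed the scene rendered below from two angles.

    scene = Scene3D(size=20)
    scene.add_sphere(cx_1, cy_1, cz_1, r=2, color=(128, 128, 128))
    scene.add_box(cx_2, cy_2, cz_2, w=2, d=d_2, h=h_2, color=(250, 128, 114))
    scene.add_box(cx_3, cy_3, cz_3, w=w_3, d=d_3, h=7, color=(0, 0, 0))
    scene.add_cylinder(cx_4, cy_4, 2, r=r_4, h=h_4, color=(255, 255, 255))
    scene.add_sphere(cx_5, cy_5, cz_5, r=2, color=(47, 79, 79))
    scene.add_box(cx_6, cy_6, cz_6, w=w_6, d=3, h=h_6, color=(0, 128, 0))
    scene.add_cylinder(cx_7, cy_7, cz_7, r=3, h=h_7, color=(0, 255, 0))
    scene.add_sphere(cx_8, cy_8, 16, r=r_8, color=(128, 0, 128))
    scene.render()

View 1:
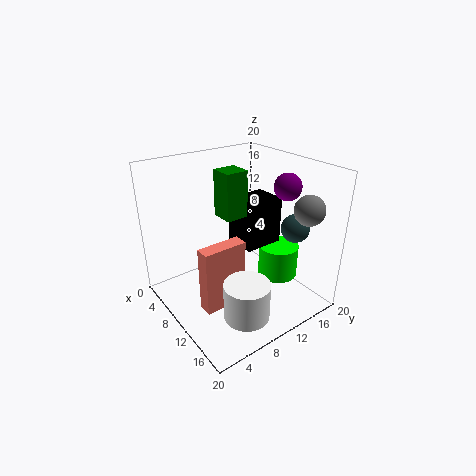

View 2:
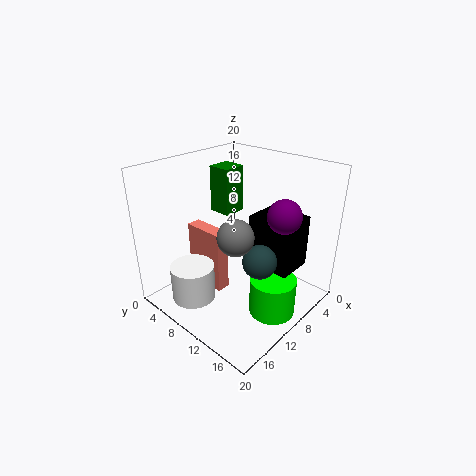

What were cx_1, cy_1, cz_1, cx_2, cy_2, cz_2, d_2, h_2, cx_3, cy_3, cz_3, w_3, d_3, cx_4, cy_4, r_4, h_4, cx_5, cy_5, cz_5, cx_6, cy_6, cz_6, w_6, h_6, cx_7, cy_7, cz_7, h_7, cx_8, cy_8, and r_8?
cx_1 = 17; cy_1 = 16; cz_1 = 15; cx_2 = 11; cy_2 = 3; cz_2 = 2; d_2 = 6; h_2 = 9; cx_3 = 5; cy_3 = 12; cz_3 = 7; w_3 = 5; d_3 = 6; cx_4 = 16; cy_4 = 7; r_4 = 3; h_4 = 5; cx_5 = 14; cy_5 = 17; cz_5 = 11; cx_6 = 9; cy_6 = 7; cz_6 = 14; w_6 = 3; h_6 = 6; cx_7 = 11; cy_7 = 17; cz_7 = 2; h_7 = 5; cx_8 = 11; cy_8 = 18; r_8 = 2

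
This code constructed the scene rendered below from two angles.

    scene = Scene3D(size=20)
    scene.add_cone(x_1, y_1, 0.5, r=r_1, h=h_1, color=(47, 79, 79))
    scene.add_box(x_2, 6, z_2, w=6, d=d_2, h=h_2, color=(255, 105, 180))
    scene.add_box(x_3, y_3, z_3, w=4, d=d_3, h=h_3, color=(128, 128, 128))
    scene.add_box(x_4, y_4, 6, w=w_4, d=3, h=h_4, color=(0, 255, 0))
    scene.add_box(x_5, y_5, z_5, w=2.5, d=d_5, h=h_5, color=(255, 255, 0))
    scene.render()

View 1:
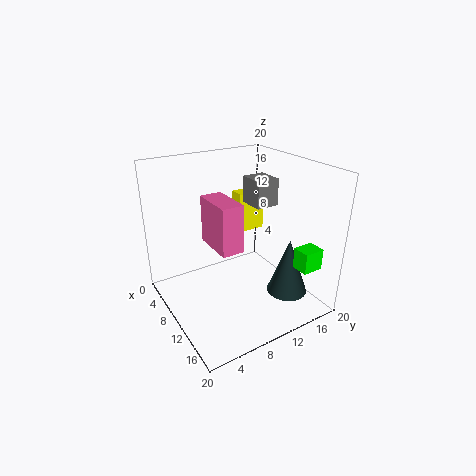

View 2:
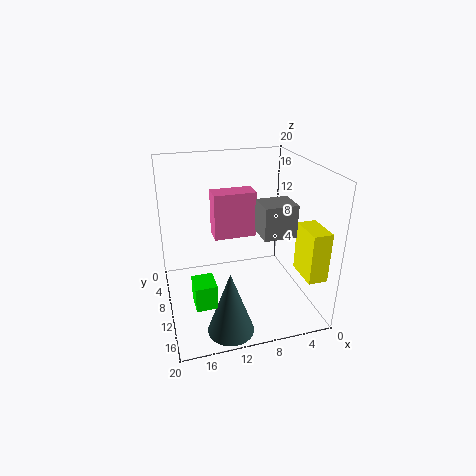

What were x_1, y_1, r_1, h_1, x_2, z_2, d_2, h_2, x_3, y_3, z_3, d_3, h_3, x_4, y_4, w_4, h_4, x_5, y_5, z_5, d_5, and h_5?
x_1 = 13; y_1 = 17; r_1 = 3; h_1 = 8.5; x_2 = 7; z_2 = 9.5; d_2 = 3; h_2 = 6.5; x_3 = 5; y_3 = 14; z_3 = 13; d_3 = 3.5; h_3 = 4; x_4 = 15; y_4 = 16; w_4 = 2.5; h_4 = 3; x_5 = 1; y_5 = 14.5; z_5 = 7; d_5 = 4.5; h_5 = 6.5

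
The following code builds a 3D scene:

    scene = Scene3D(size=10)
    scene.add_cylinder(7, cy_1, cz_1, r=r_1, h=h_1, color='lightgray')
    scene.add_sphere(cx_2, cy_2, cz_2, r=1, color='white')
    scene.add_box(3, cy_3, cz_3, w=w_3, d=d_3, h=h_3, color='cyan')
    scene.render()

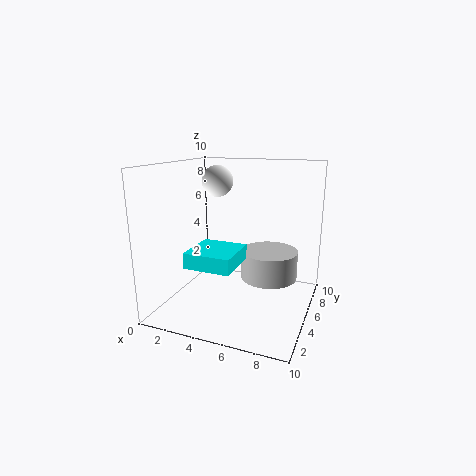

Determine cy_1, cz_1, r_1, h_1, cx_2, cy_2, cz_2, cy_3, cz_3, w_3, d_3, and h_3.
cy_1 = 6, cz_1 = 2, r_1 = 2, h_1 = 2, cx_2 = 4, cy_2 = 4, cz_2 = 9, cy_3 = 1, cz_3 = 4, w_3 = 3, d_3 = 3, h_3 = 1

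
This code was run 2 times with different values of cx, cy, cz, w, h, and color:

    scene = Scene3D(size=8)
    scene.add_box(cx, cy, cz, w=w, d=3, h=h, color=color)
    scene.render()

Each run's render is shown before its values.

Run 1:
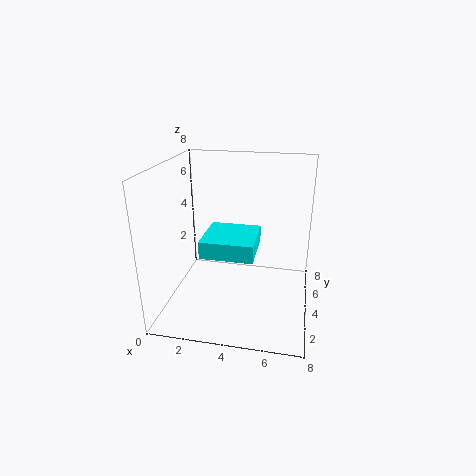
cx = 2; cy = 3; cz = 3; w = 3; h = 1; color = 'cyan'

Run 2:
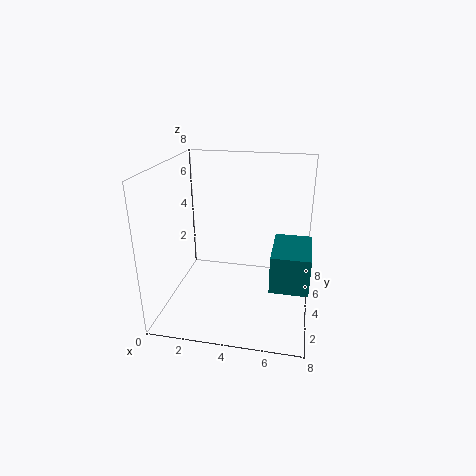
cx = 6; cy = 2; cz = 2; w = 2; h = 2; color = 'teal'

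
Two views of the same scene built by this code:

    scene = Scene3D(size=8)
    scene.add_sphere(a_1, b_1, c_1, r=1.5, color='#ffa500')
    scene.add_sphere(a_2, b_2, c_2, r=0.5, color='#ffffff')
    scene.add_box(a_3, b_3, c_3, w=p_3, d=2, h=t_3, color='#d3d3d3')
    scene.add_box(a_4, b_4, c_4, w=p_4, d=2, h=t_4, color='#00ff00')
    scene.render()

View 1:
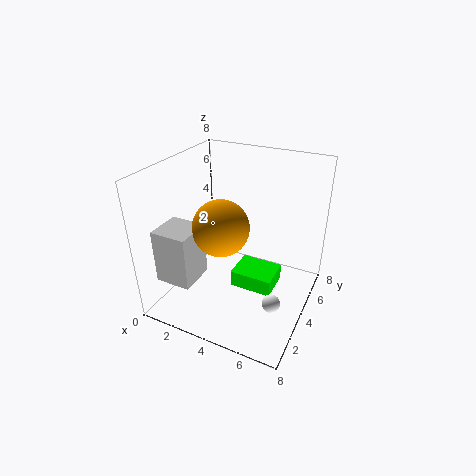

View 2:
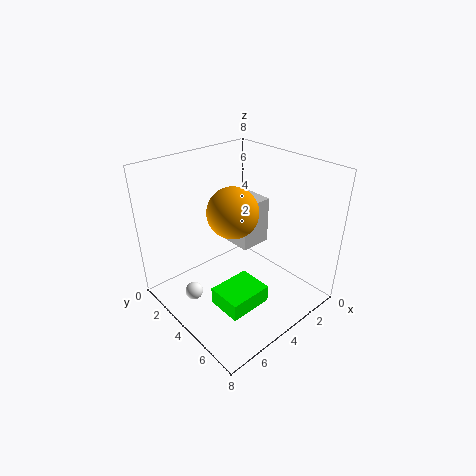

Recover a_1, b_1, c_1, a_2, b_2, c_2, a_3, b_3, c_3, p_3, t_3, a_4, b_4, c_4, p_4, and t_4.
a_1 = 3.5; b_1 = 3; c_1 = 5; a_2 = 6.5; b_2 = 3; c_2 = 1; a_3 = 0.5; b_3 = 1; c_3 = 2; p_3 = 2; t_3 = 3; a_4 = 3.5; b_4 = 4; c_4 = 0.5; p_4 = 2.5; t_4 = 1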